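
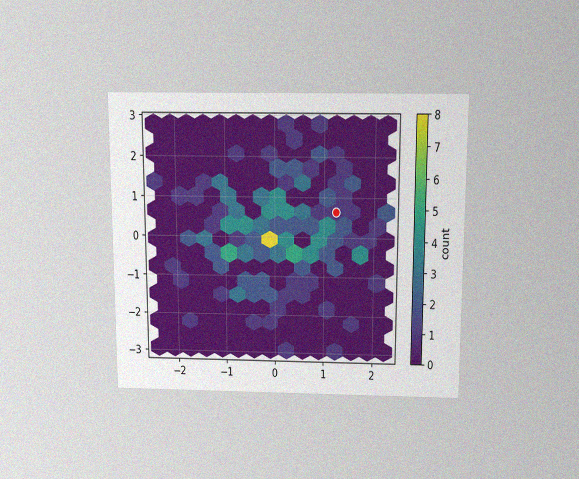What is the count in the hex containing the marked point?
The chart is viewed slightly from above, with some photo noise. The marked hex reads 1 on the colorbar.

1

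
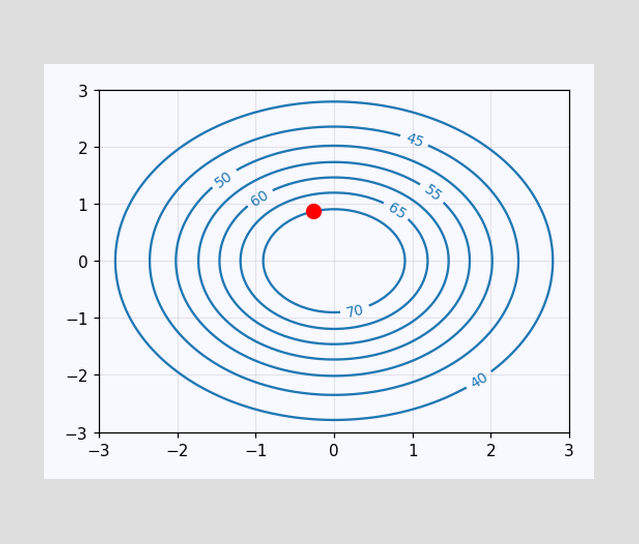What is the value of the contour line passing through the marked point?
70

The marked point sits on the contour labelled 70.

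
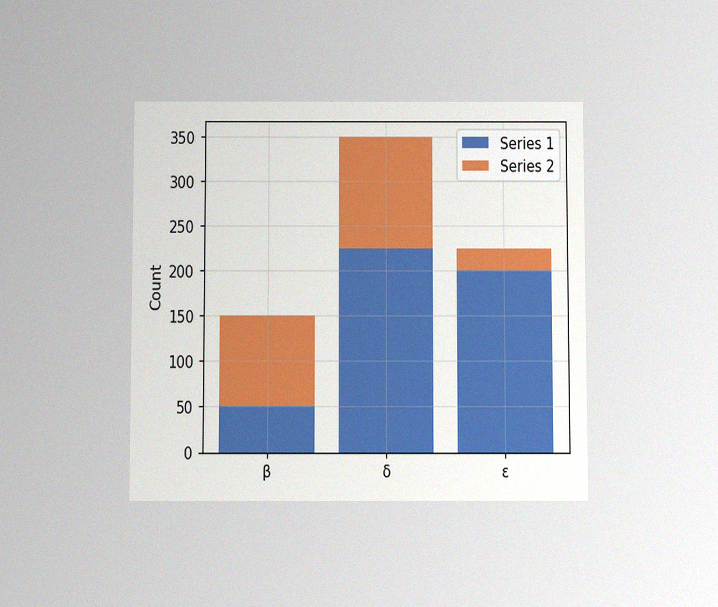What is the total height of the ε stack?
225

The chart is viewed slightly from below, with some photo noise. The ε stack's top reaches 225 on the y-axis.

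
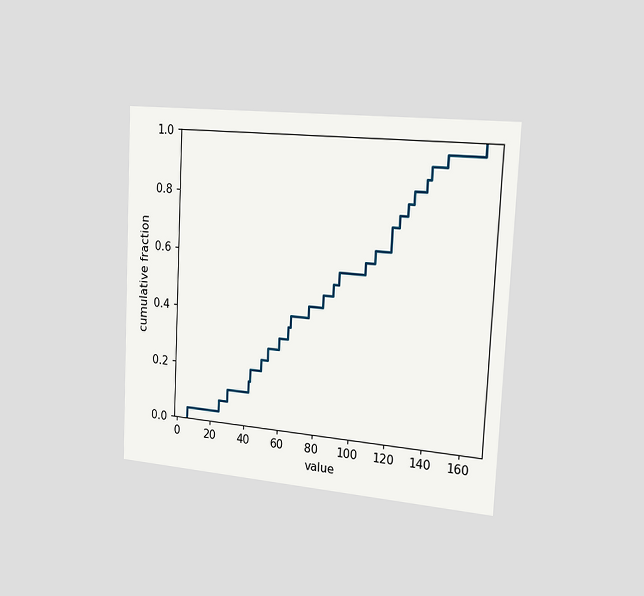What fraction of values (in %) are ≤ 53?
The chart is tilted about 3° clockwise and viewed slightly from the right. At x=53 the ECDF step is at 28%.

28%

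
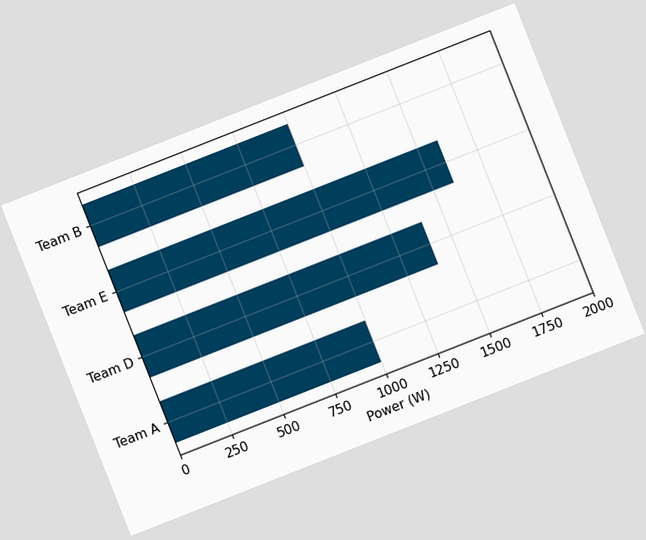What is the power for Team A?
1000W

The chart is tilted about 22° counter-clockwise. Reading along the chart's x-axis, the Team A bar reaches 1000W.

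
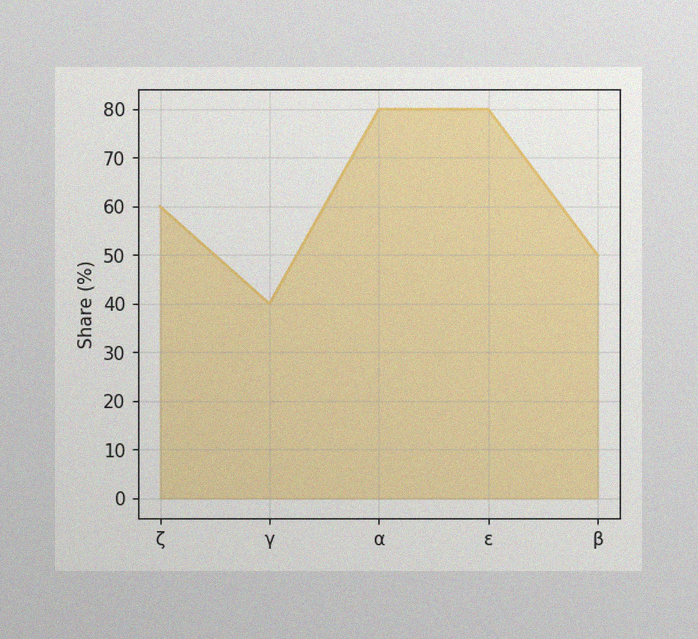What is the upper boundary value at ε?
The image has some photo noise and uneven lighting. At ε the upper boundary is at 80%.

80%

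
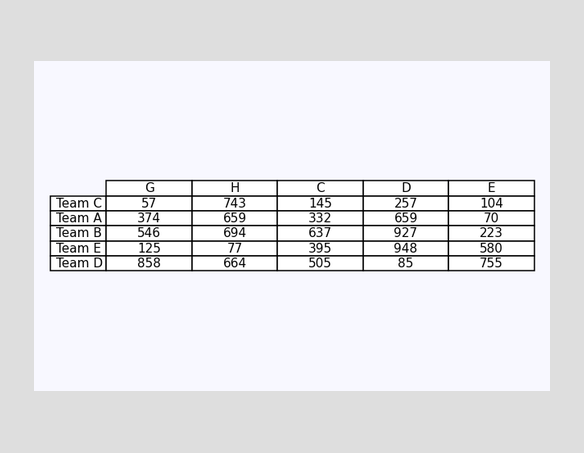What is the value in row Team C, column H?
The (Team C, H) cell reads 743.

743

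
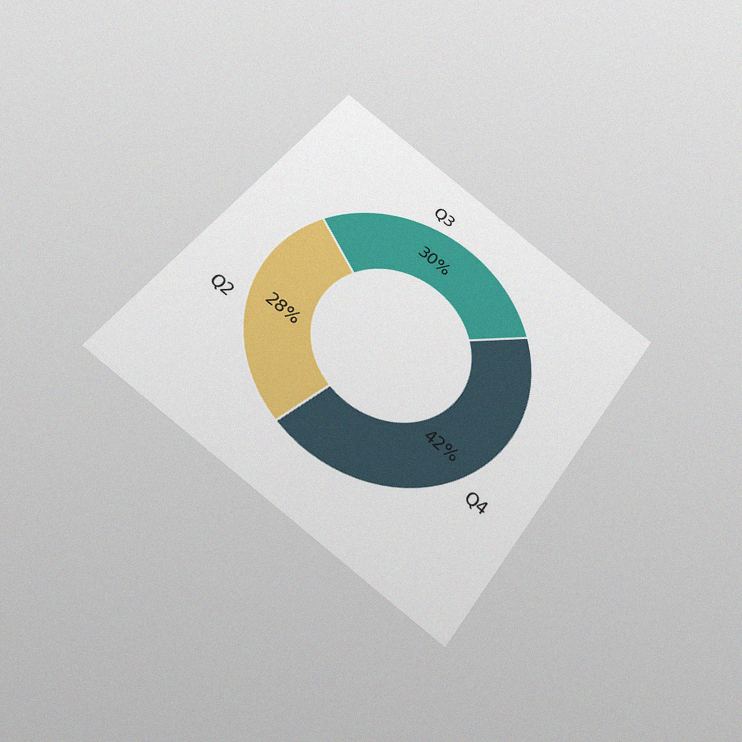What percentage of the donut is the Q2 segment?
The chart is tilted about 35° clockwise and viewed slightly from below, with some photo noise. The Q2 segment takes up 28% of the ring.

28%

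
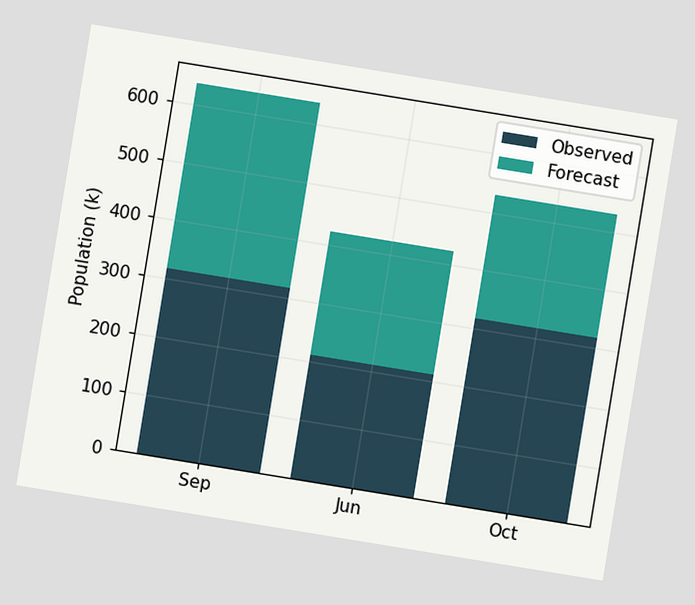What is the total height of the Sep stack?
636k

The chart is tilted about 9° clockwise. The Sep stack's top reaches 636k on the y-axis.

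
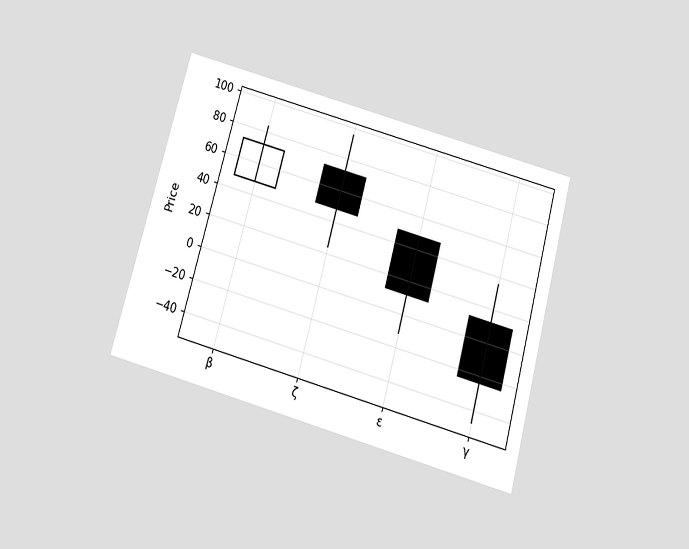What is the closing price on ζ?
The chart is tilted about 15° clockwise and viewed slightly from below. The ζ candle closes at 48.

48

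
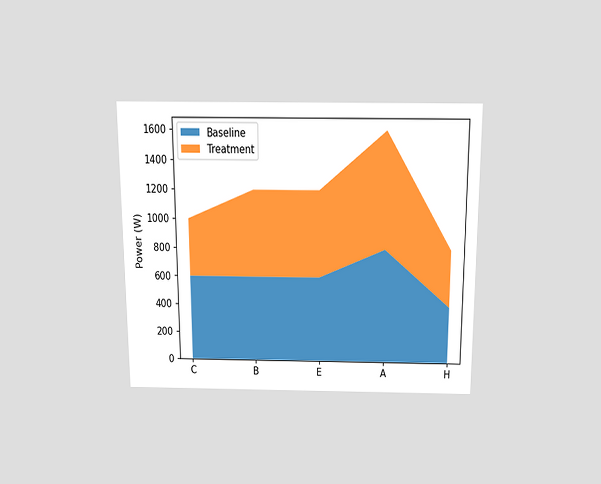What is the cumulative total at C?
1000W

The chart is viewed slightly from above. The stacked total at C reaches 1000W.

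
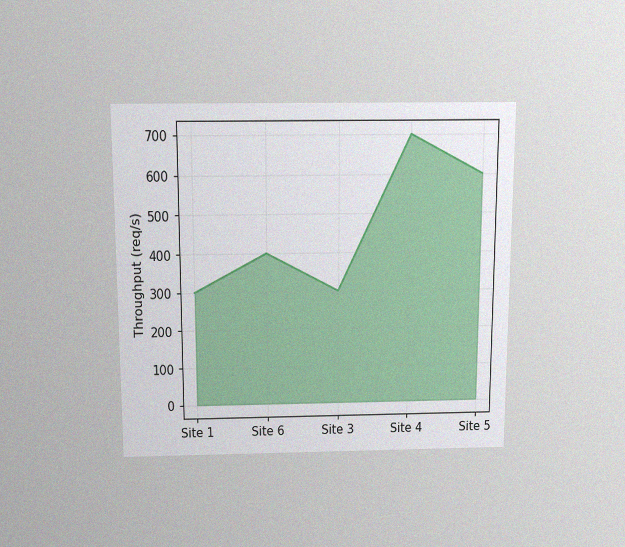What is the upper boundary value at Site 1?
The chart is viewed slightly from above, with some photo noise. At Site 1 the upper boundary is at 300req/s.

300req/s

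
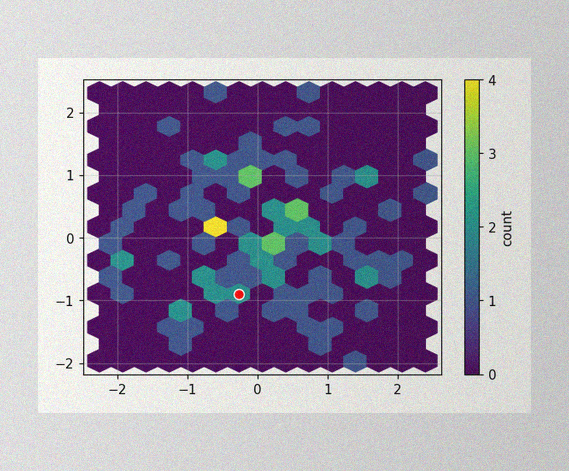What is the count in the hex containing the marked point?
2

The image has some photo noise and uneven lighting. The marked hex reads 2 on the colorbar.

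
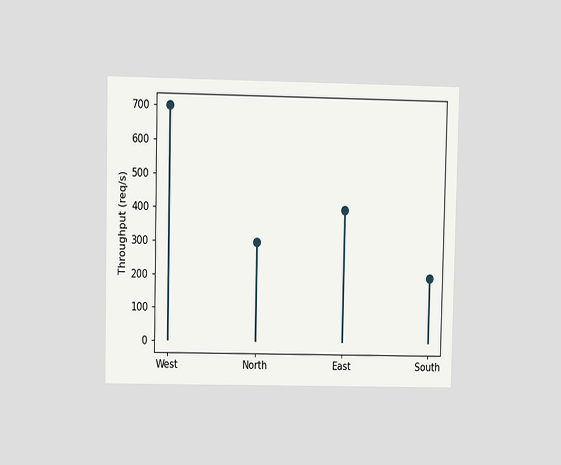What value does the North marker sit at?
The chart is viewed at a slight angle. The North marker sits at 300req/s.

300req/s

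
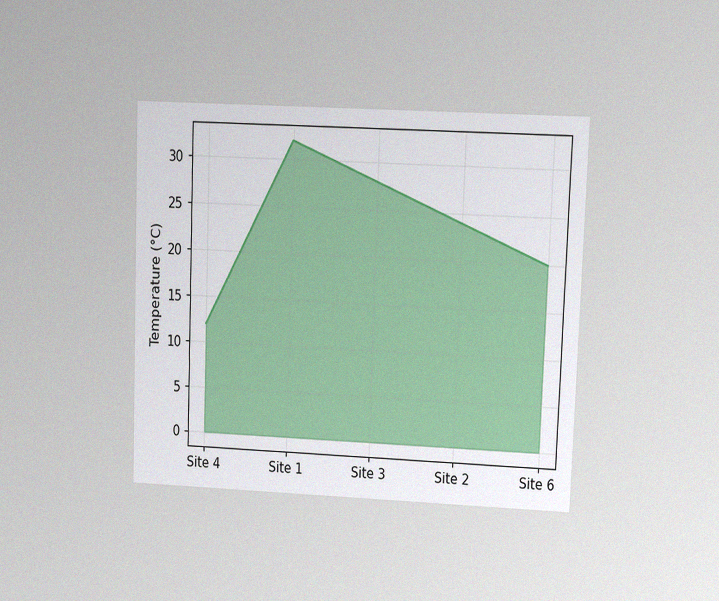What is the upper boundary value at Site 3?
28°C

The chart is tilted about 2° clockwise and viewed at a slight angle, with some photo noise. At Site 3 the upper boundary is at 28°C.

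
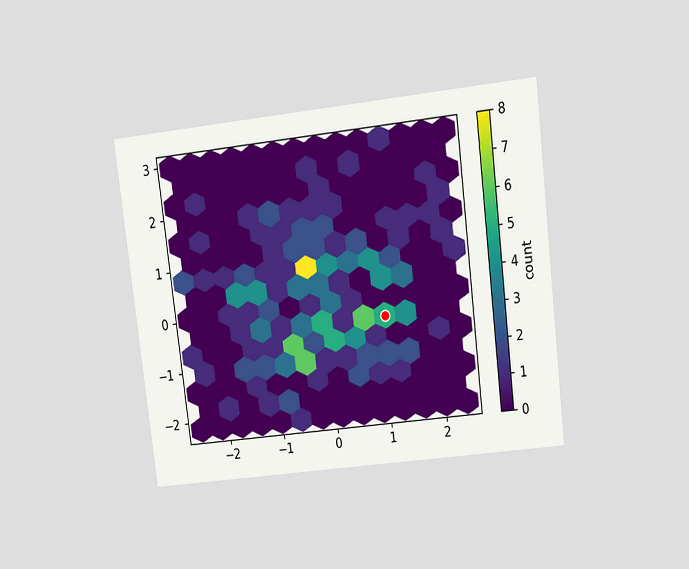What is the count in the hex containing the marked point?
5

The chart is tilted about 7° counter-clockwise and viewed at a slight angle. The marked hex reads 5 on the colorbar.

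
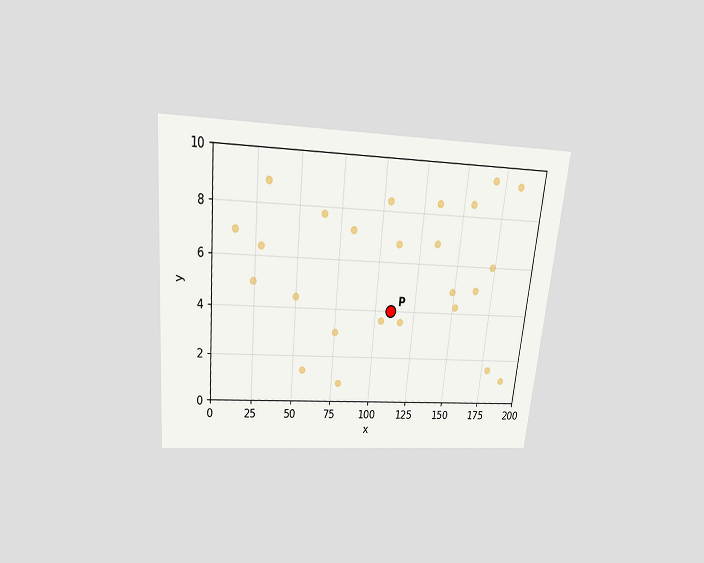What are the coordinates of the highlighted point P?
(110, 4)

The chart is tilted about 5° clockwise and viewed slightly from above. Following the gridlines from P to each axis, P sits at (110, 4).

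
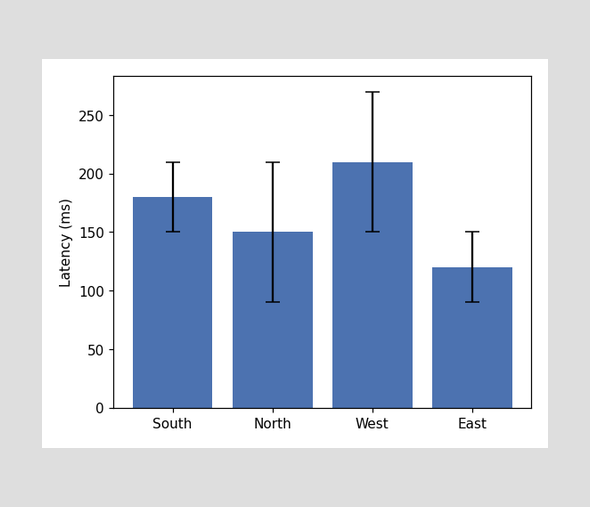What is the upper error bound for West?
270ms

The West bar's upper whisker reaches 270ms.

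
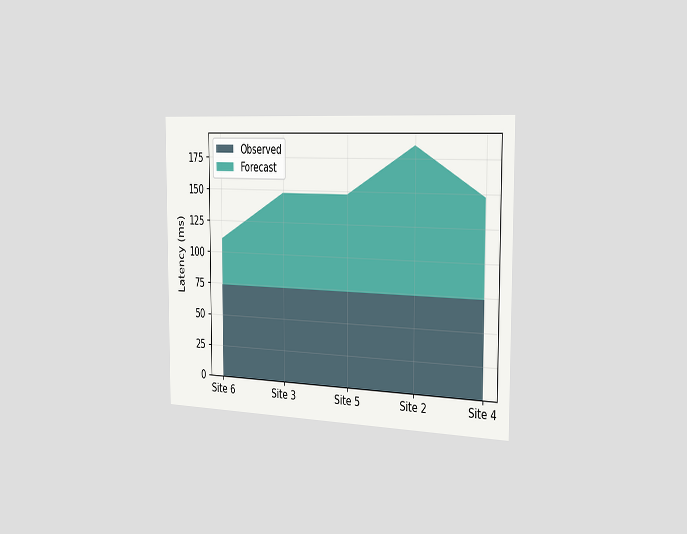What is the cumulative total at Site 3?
148ms

The chart is viewed slightly from the right. The stacked total at Site 3 reaches 148ms.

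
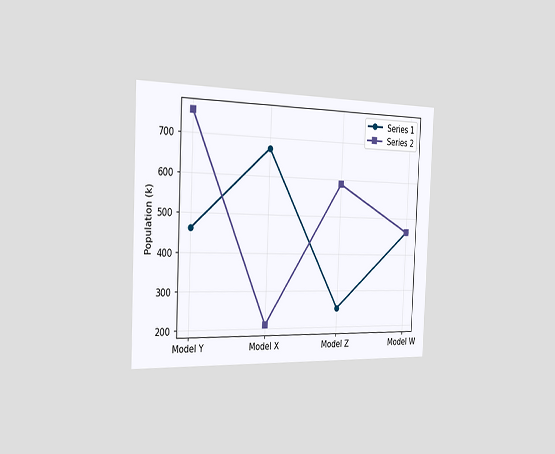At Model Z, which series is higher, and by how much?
The chart is tilted about 2° clockwise and viewed slightly from the left. At Model Z, Series 2 sits above the other line by 336k.

Series 2, by 336k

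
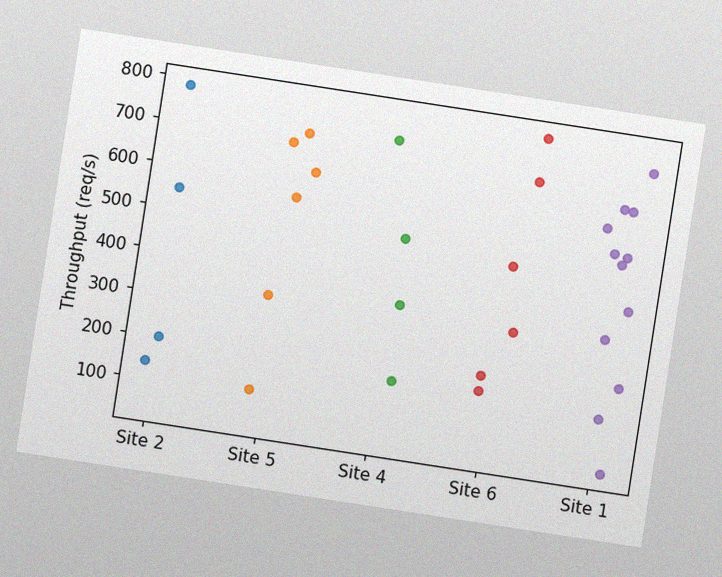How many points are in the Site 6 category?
The chart is tilted about 9° clockwise, with some photo noise. Counting the markers in the Site 6 column gives 6.

6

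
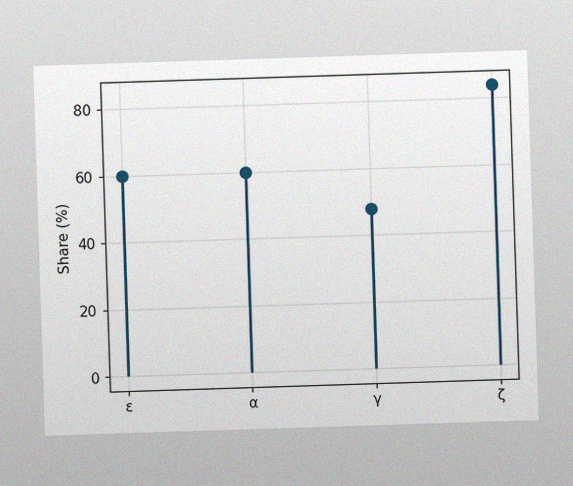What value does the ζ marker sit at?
84%

The image has some photo noise and uneven lighting. The ζ marker sits at 84%.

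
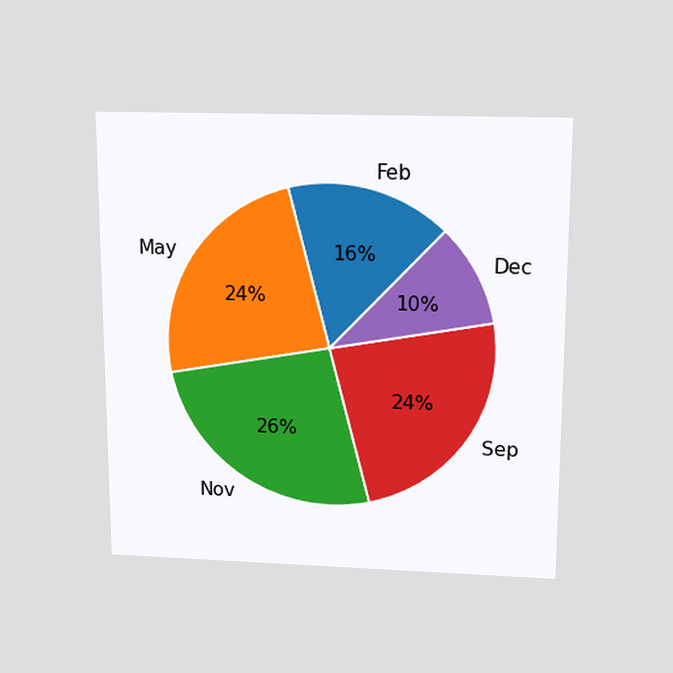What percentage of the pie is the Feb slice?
The chart is viewed slightly from above. The Feb slice takes up 16% of the pie.

16%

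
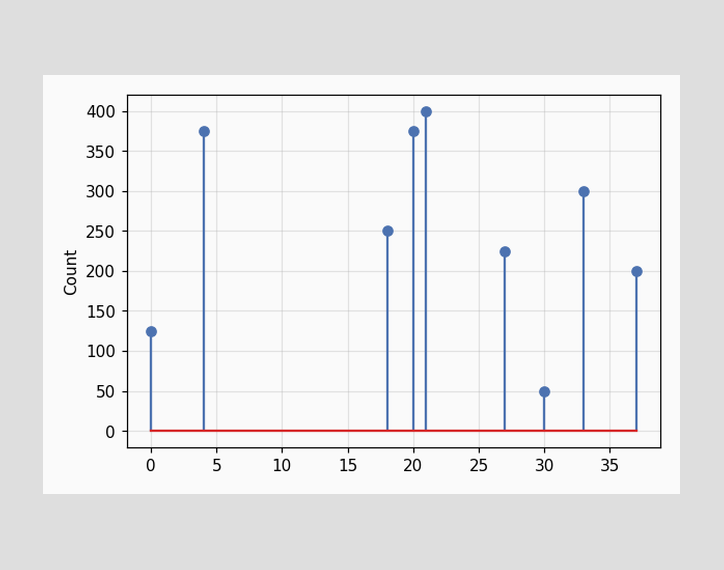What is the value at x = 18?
250

The stem at x=18 reaches 250.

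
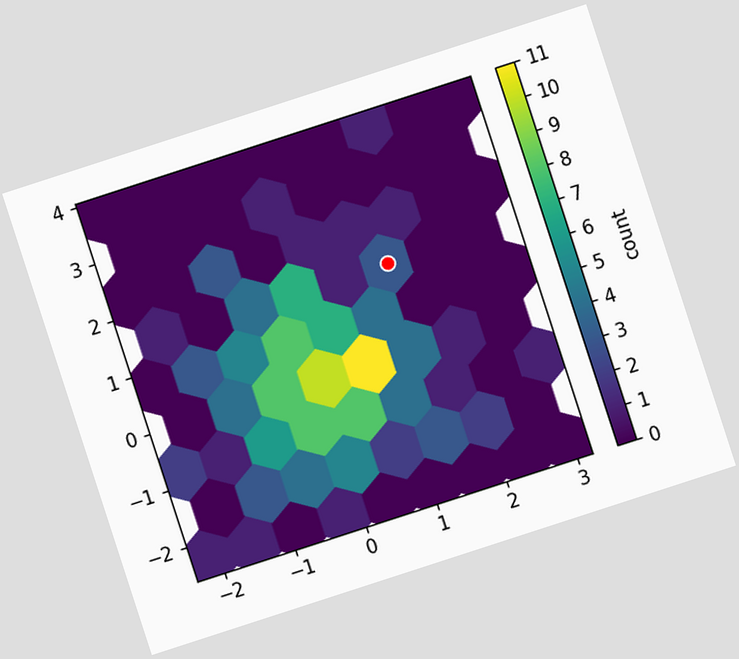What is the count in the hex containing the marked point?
The chart is tilted about 18° counter-clockwise. The marked hex reads 3 on the colorbar.

3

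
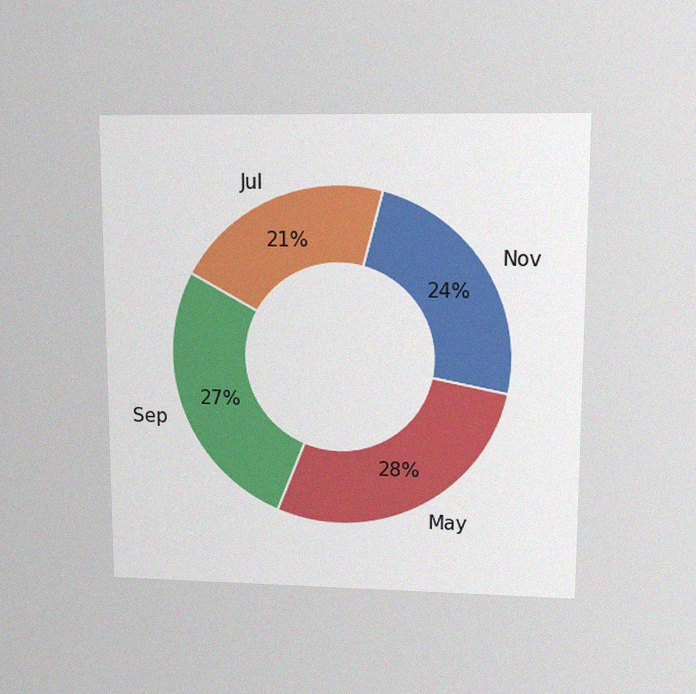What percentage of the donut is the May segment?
28%

The chart is viewed at a slight angle, with some photo noise. The May segment takes up 28% of the ring.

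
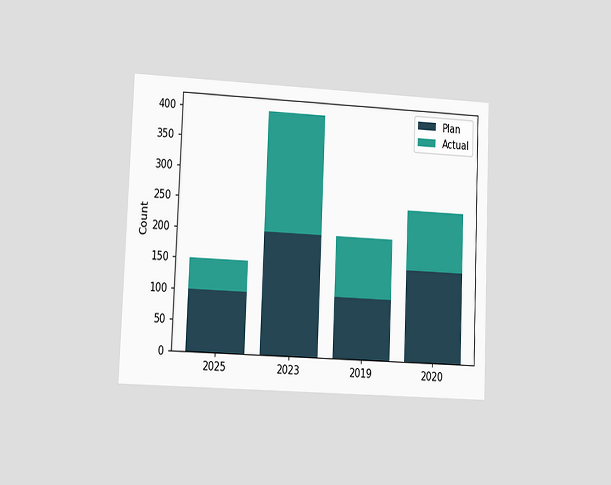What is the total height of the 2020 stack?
250

The chart is tilted about 2° clockwise and viewed at a slight angle. The 2020 stack's top reaches 250 on the y-axis.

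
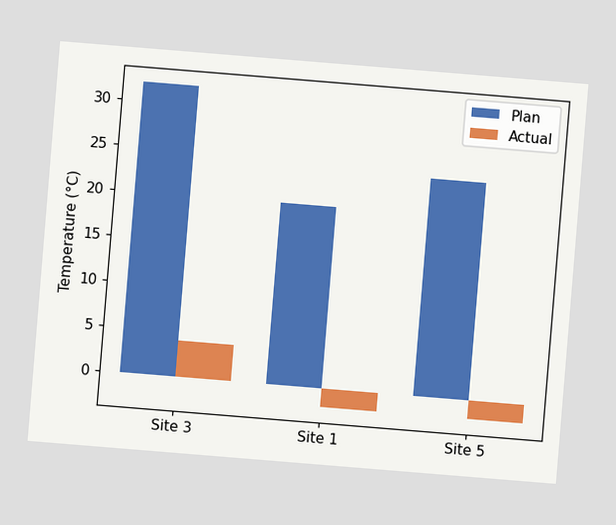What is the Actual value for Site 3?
The chart is tilted about 5° clockwise. The Actual bar at Site 3 reaches 4°C on the y-axis.

4°C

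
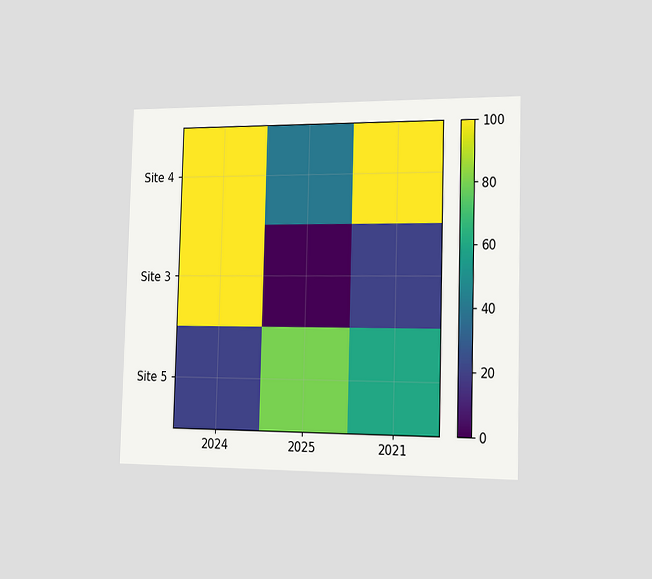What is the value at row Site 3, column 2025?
0

The chart is viewed slightly from the right. Matching cell (Site 3, 2025) against the colorbar gives 0.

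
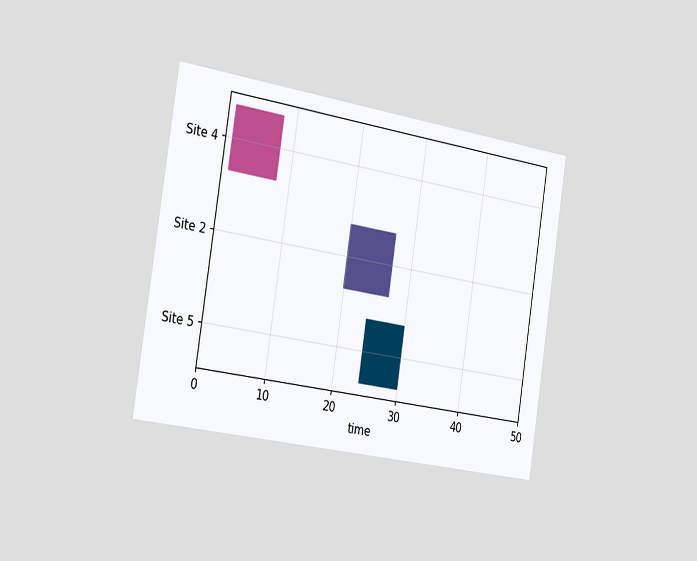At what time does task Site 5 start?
24

The chart is tilted about 9° clockwise and viewed slightly from the left. The Site 5 bar begins at t=24.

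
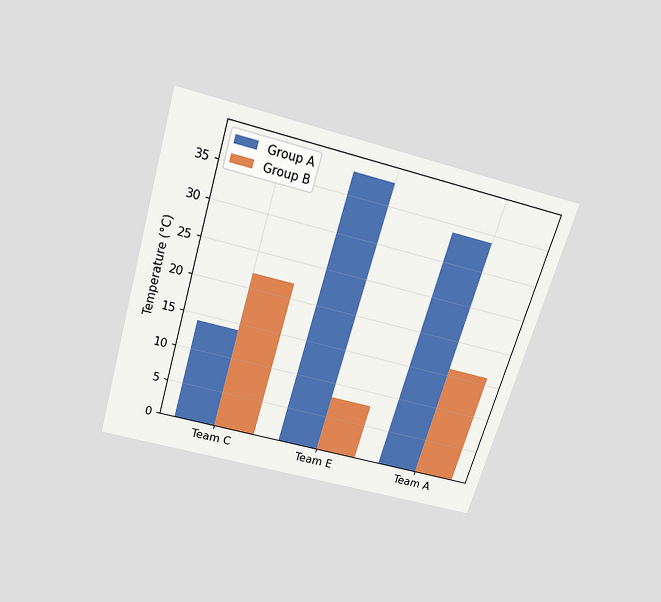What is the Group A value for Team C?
14°C

The chart is tilted about 16° clockwise and viewed slightly from above. The Group A bar at Team C reaches 14°C on the y-axis.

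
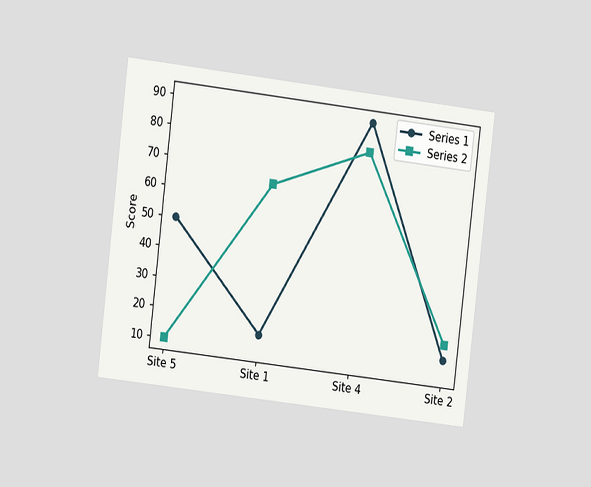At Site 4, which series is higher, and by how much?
The chart is tilted about 7° clockwise and viewed at a slight angle. At Site 4, Series 1 sits above the other line by 10.

Series 1, by 10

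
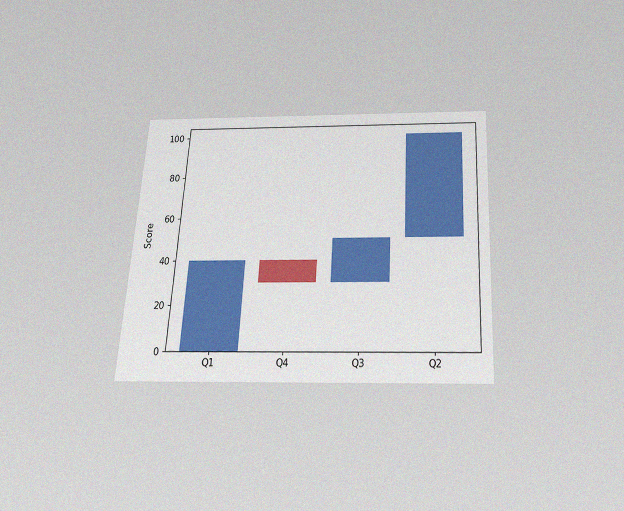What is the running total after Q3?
The chart is tilted about 3° clockwise and viewed slightly from below, with some photo noise. After Q3 the running total reaches 50.

50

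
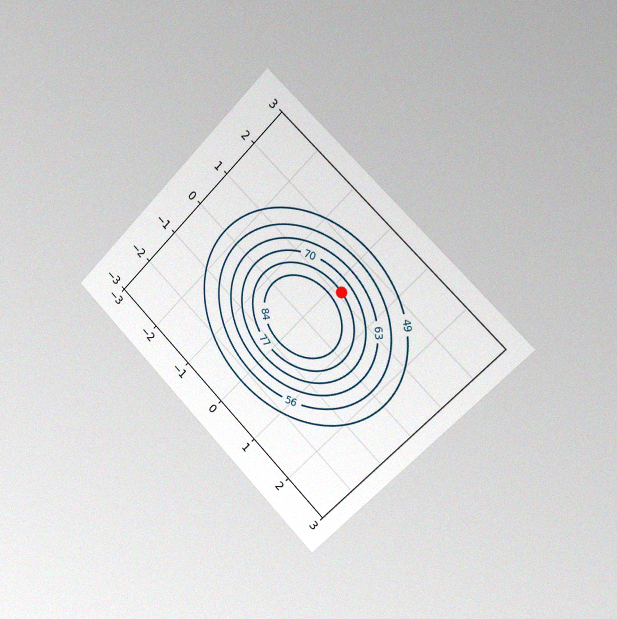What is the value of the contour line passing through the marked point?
77

The chart is tilted about 45° clockwise and viewed slightly from the right, with some photo noise. The marked point sits on the contour labelled 77.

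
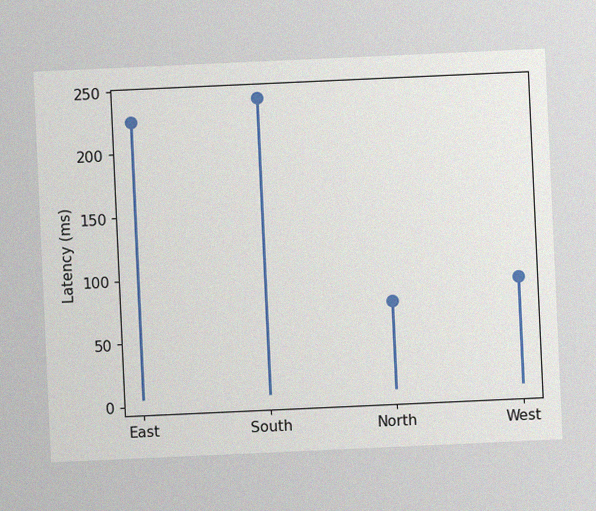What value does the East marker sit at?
The chart is tilted about 3° counter-clockwise, with some photo noise. The East marker sits at 225ms.

225ms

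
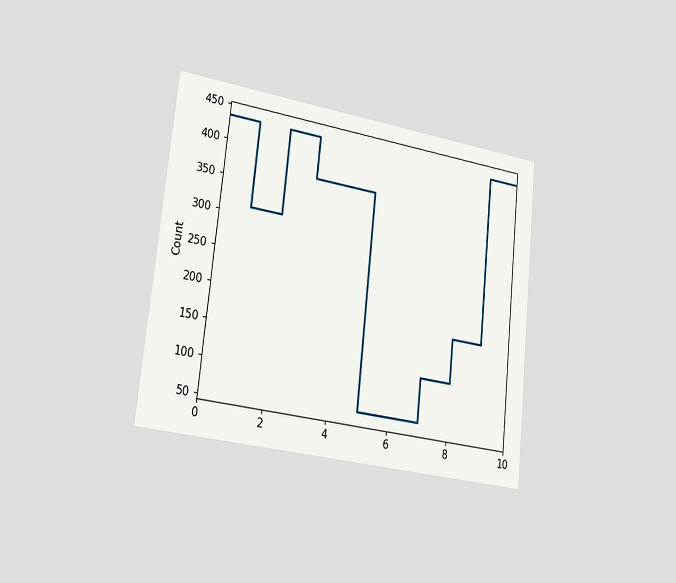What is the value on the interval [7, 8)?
The chart is tilted about 6° clockwise and viewed slightly from the left. On [7, 8) the step sits at 124.

124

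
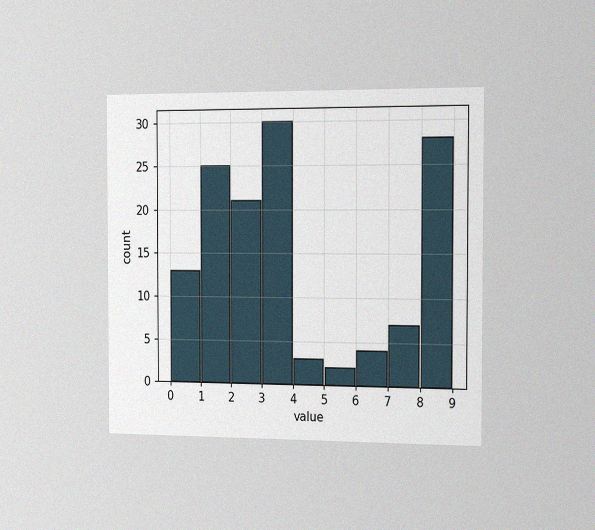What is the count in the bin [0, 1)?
The chart is viewed slightly from the right, with some photo noise. The [0, 1) bin has height 13.

13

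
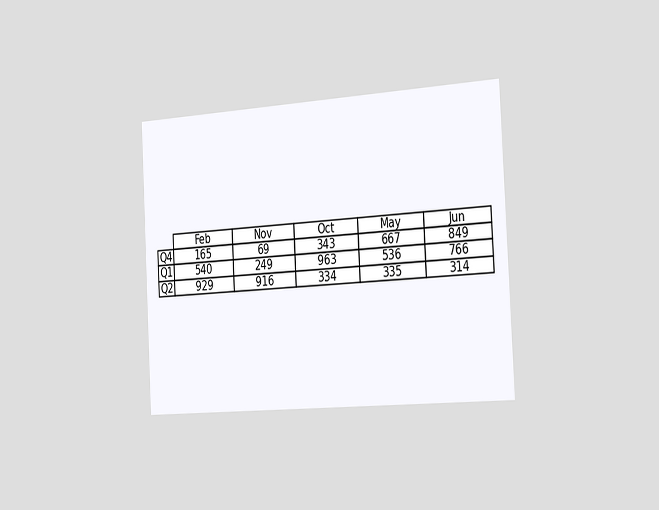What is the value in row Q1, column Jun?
766

The chart is tilted about 3° counter-clockwise and viewed slightly from the right. The (Q1, Jun) cell reads 766.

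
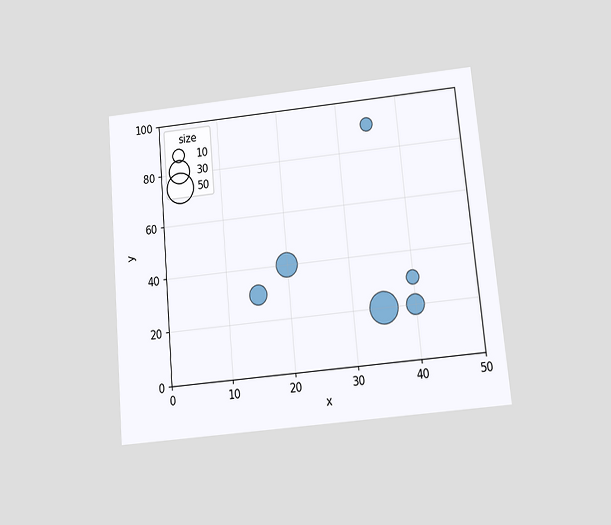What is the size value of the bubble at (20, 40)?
30

The chart is tilted about 5° counter-clockwise and viewed slightly from below. Matching the bubble at (20, 40) against the size legend gives 30.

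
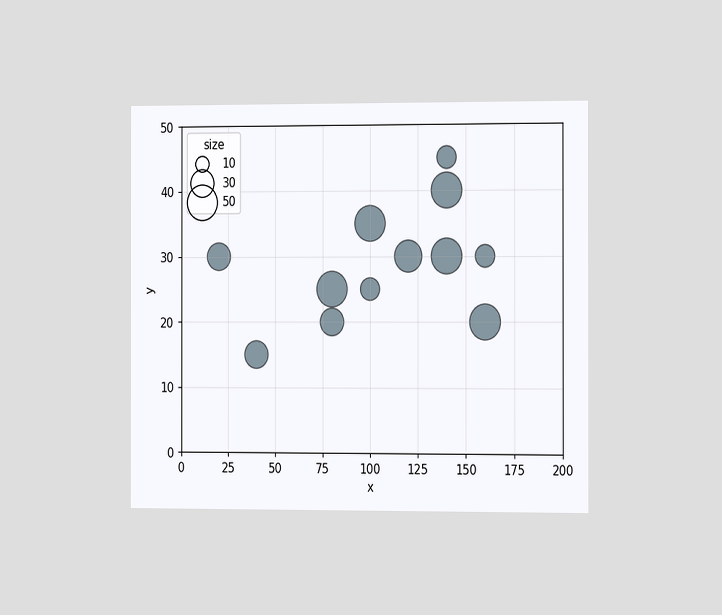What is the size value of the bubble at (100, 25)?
The chart is viewed slightly from the right. Matching the bubble at (100, 25) against the size legend gives 20.

20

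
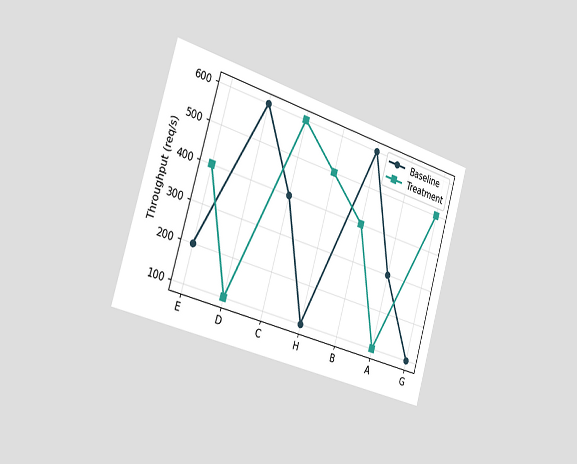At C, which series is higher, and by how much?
Treatment, by 200req/s

The chart is tilted about 16° clockwise and viewed slightly from the left. At C, Treatment sits above the other line by 200req/s.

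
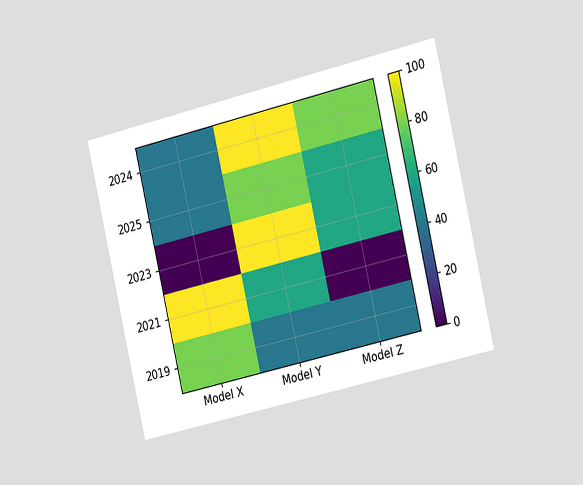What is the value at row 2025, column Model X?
The chart is tilted about 13° counter-clockwise and viewed slightly from the right. Matching cell (2025, Model X) against the colorbar gives 40.

40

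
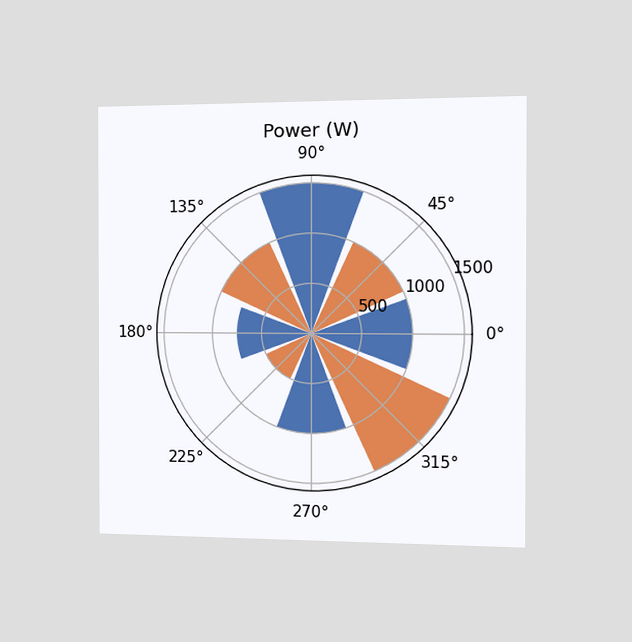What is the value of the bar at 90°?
The chart is viewed slightly from the right. The bar at 90° reaches 1500W on the radial axis.

1500W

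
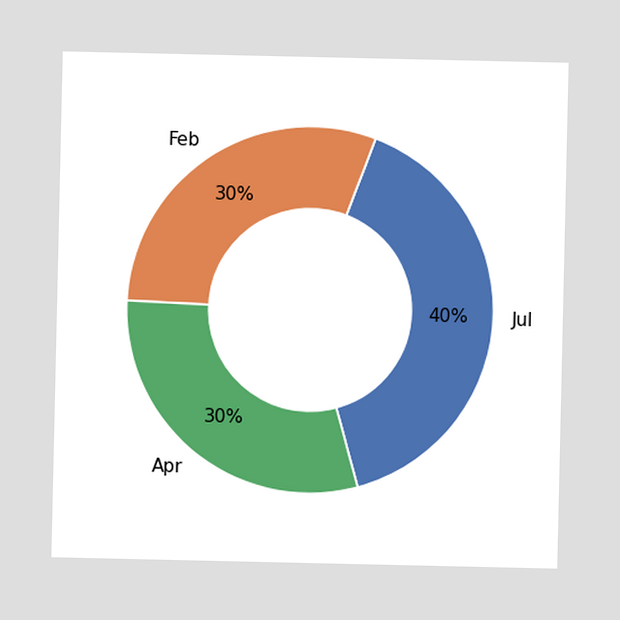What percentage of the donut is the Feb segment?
The Feb segment takes up 30% of the ring.

30%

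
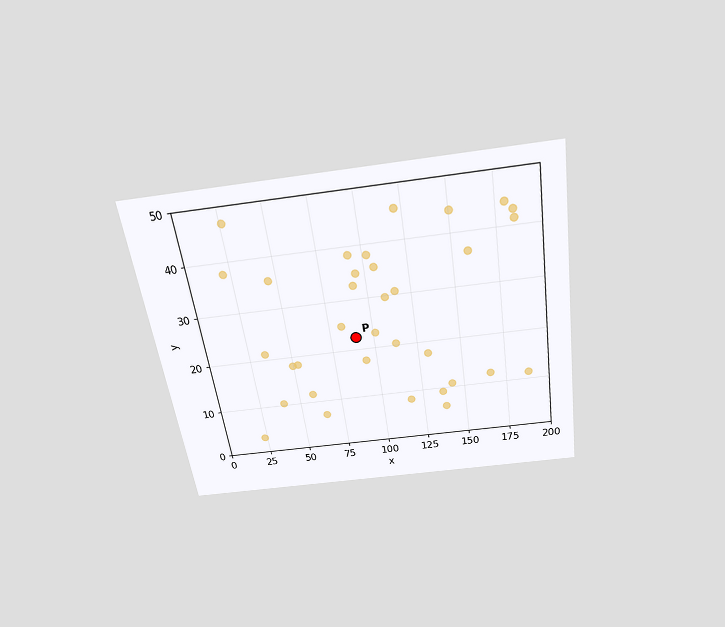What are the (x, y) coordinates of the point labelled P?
(90, 22.5)

The chart is tilted about 9° counter-clockwise and viewed slightly from above. Following the gridlines from P to each axis, P sits at (90, 22.5).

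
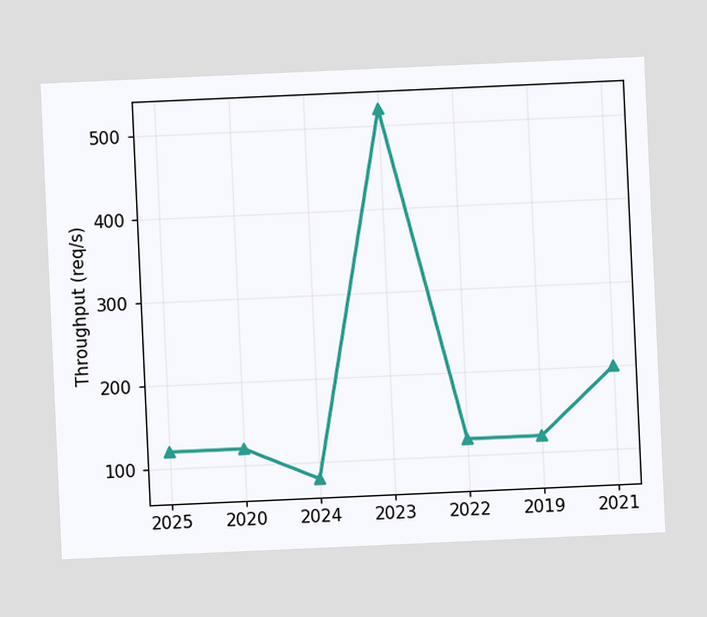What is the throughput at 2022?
The chart is tilted about 3° counter-clockwise. At 2022, the line is at 120req/s.

120req/s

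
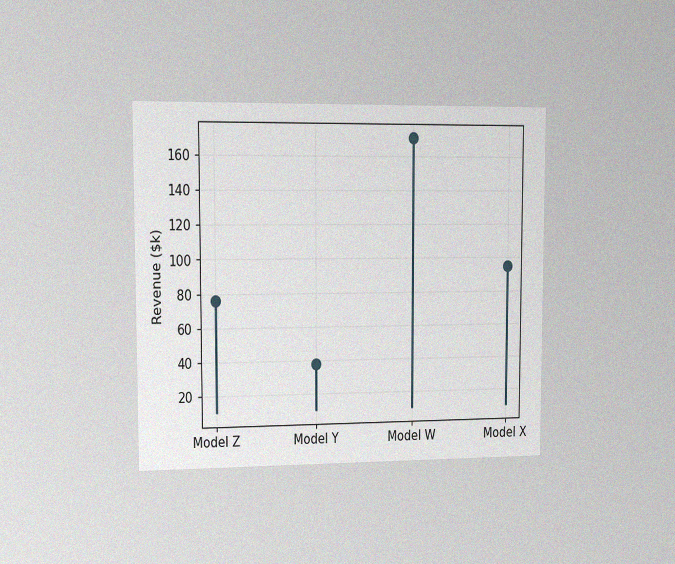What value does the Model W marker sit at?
$171k

The chart is viewed slightly from the left, with some photo noise. The Model W marker sits at $171k.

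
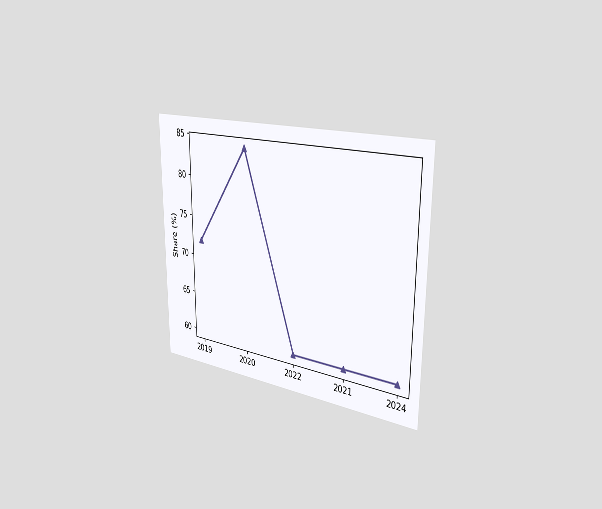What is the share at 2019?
The chart is viewed slightly from the right. At 2019, the line is at 72%.

72%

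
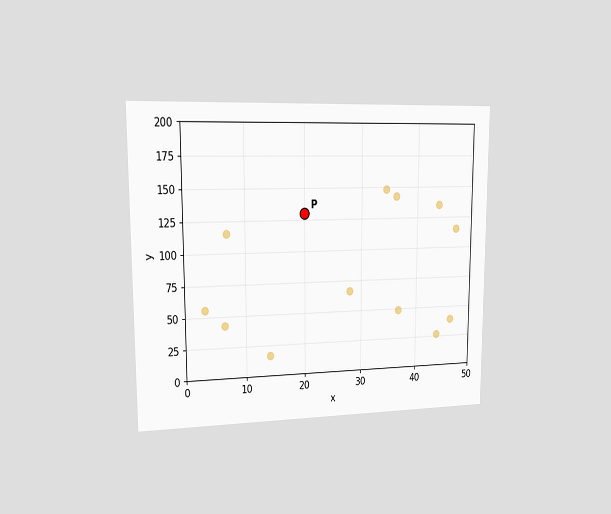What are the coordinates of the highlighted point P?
The chart is viewed slightly from the left. Following the gridlines from P to each axis, P sits at (20, 130).

(20, 130)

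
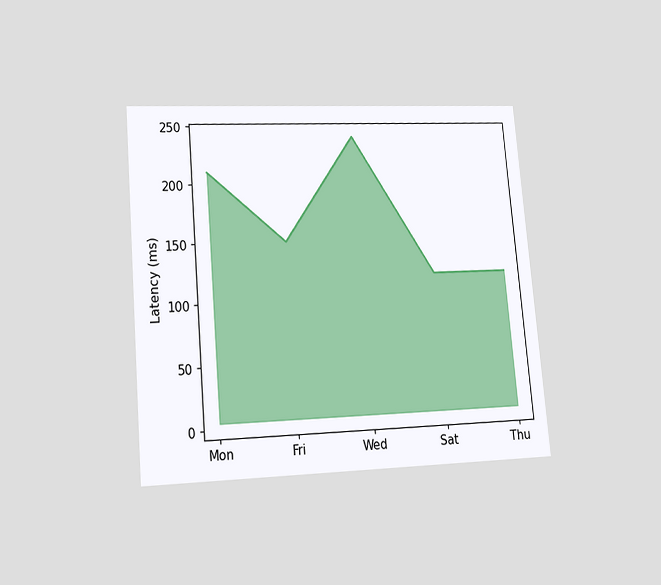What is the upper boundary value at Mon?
The chart is tilted about 5° counter-clockwise and viewed at a slight angle. At Mon the upper boundary is at 210ms.

210ms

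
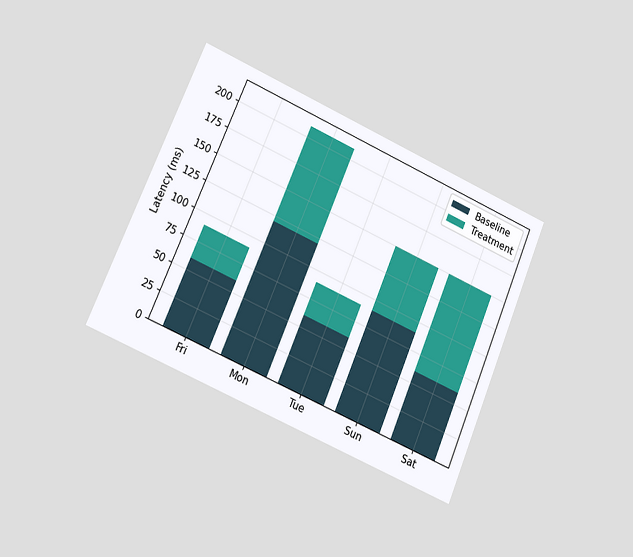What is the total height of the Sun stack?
The chart is tilted about 23° clockwise and viewed at a slight angle. The Sun stack's top reaches 150ms on the y-axis.

150ms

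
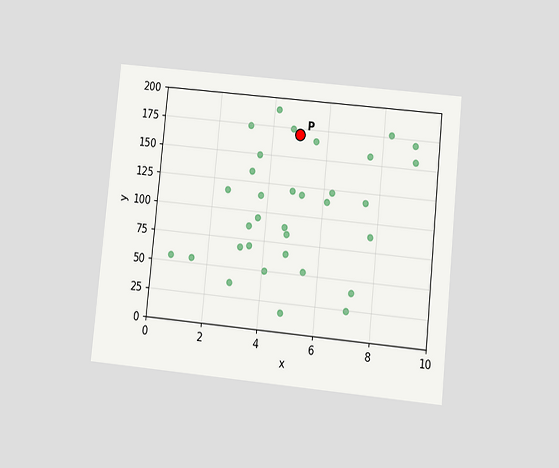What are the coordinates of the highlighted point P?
The chart is tilted about 6° clockwise and viewed at a slight angle. Following the gridlines from P to each axis, P sits at (5, 170).

(5, 170)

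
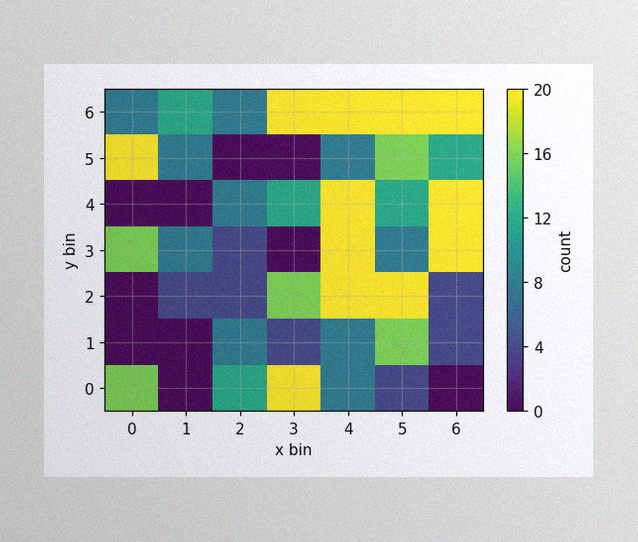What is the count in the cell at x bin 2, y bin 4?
8

The image has some photo noise and uneven lighting. Matching the cell (2, 4) against the colorbar gives 8.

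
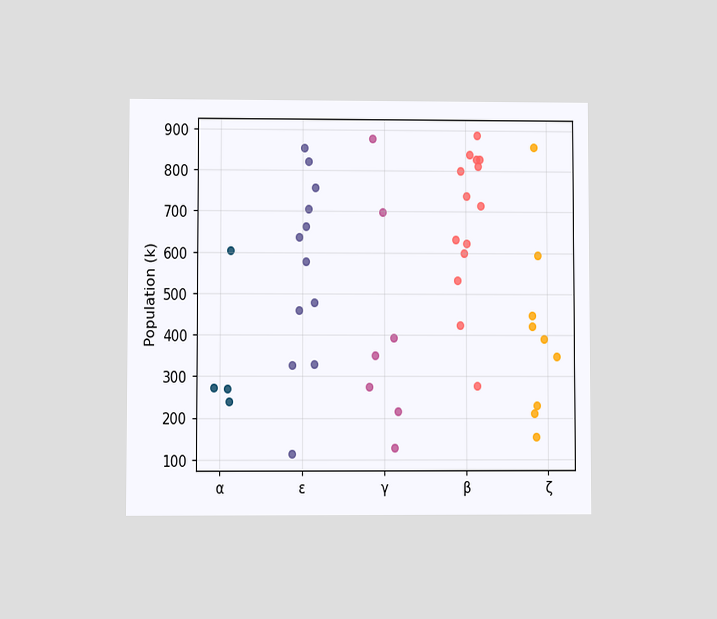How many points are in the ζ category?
The chart is viewed at a slight angle. Counting the markers in the ζ column gives 9.

9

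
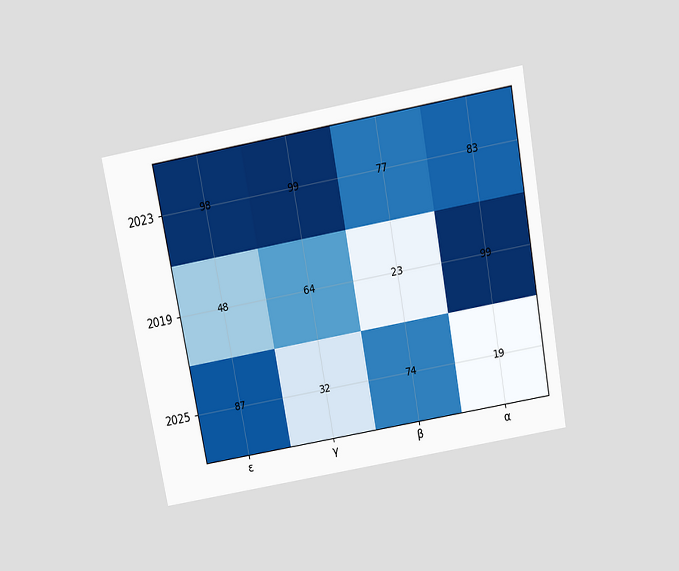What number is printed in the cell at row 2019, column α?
99

The chart is tilted about 10° counter-clockwise and viewed slightly from above. The (2019, α) cell reads 99.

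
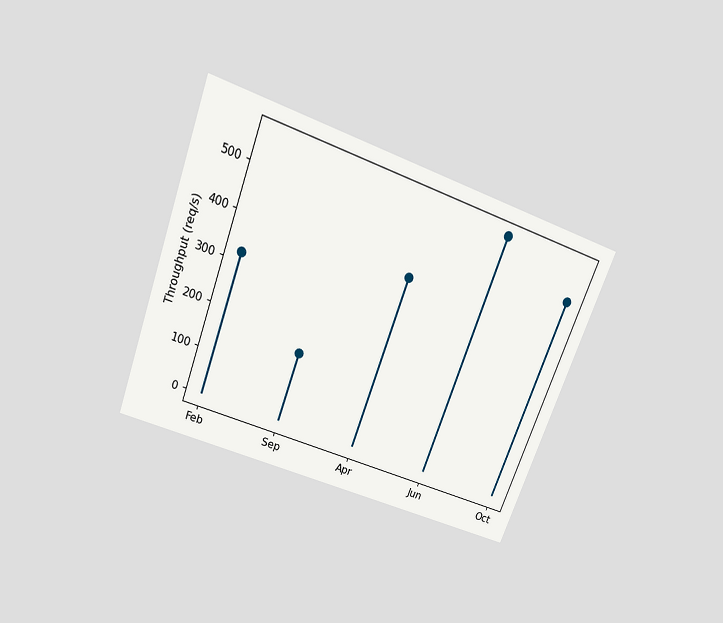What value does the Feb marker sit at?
The chart is tilted about 21° clockwise and viewed slightly from above. The Feb marker sits at 320req/s.

320req/s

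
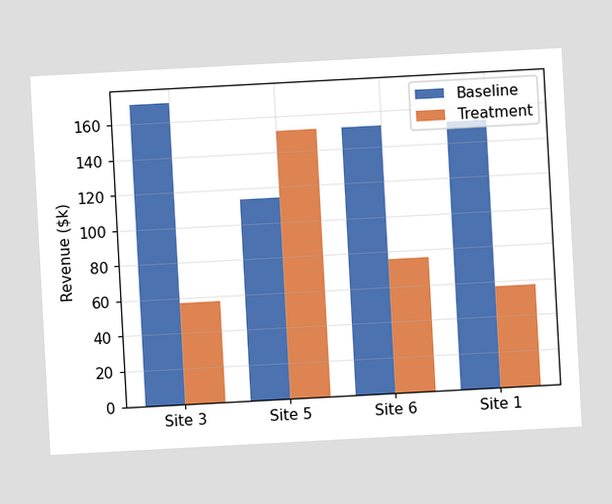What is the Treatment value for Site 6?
$76k

The chart is tilted about 3° counter-clockwise. The Treatment bar at Site 6 reaches $76k on the y-axis.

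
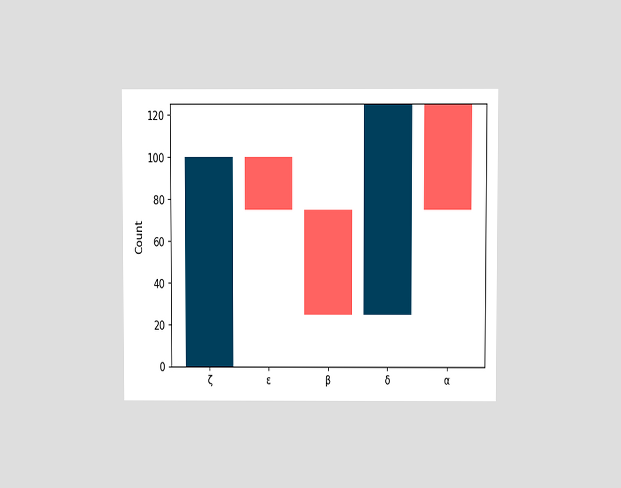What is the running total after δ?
The chart is viewed at a slight angle. After δ the running total reaches 125.

125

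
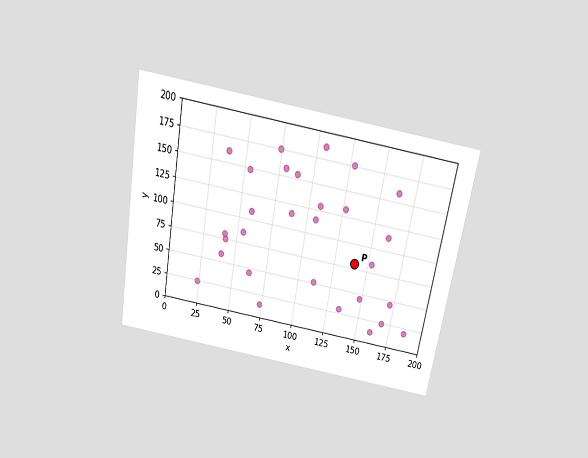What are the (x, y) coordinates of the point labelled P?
The chart is tilted about 10° clockwise and viewed slightly from above. Following the gridlines from P to each axis, P sits at (140, 80).

(140, 80)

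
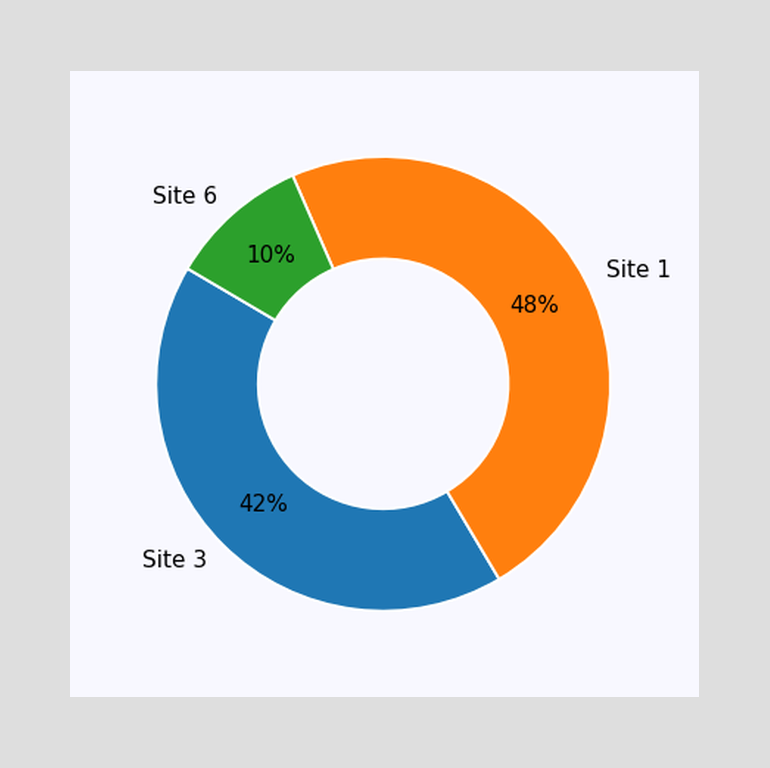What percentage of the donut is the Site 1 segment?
The Site 1 segment takes up 48% of the ring.

48%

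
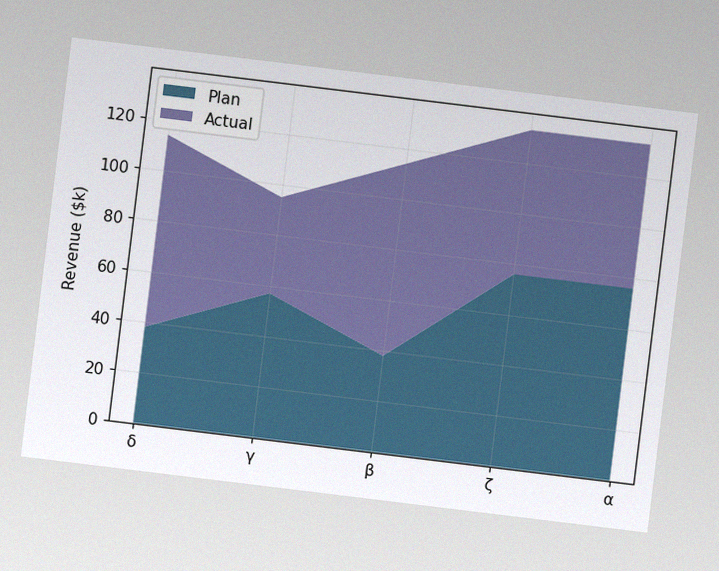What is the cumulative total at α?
The chart is tilted about 7° clockwise, with some photo noise. The stacked total at α reaches $133k.

$133k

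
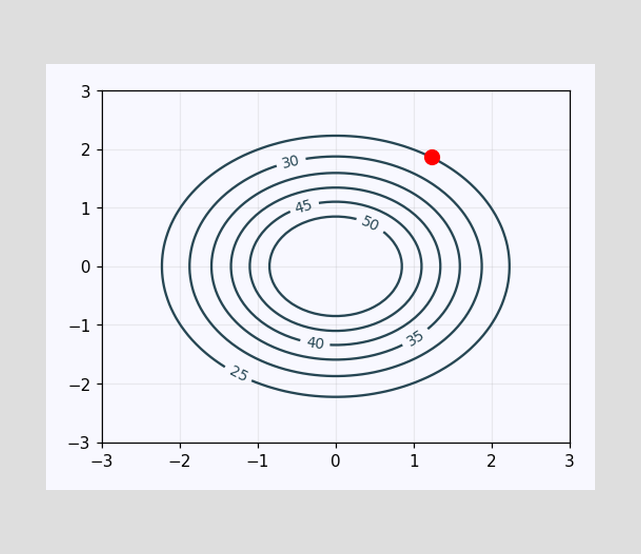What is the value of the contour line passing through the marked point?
25

The marked point sits on the contour labelled 25.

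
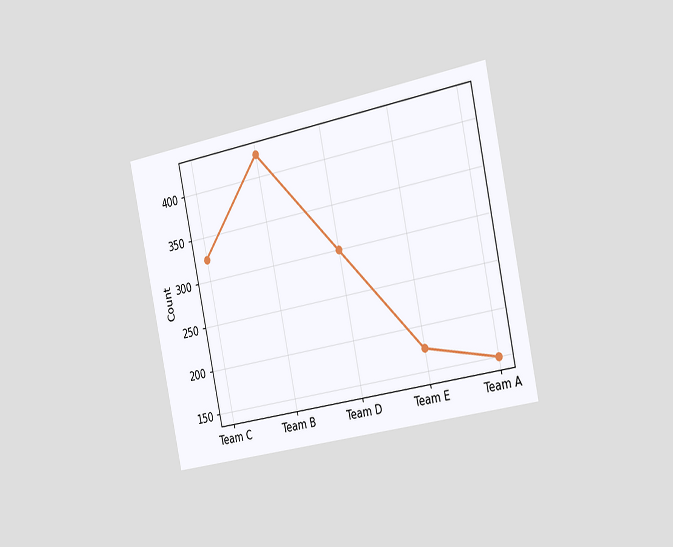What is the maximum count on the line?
425

The chart is tilted about 12° counter-clockwise and viewed slightly from the right. The highest point is at Team B, and reading across to the y-axis gives 425.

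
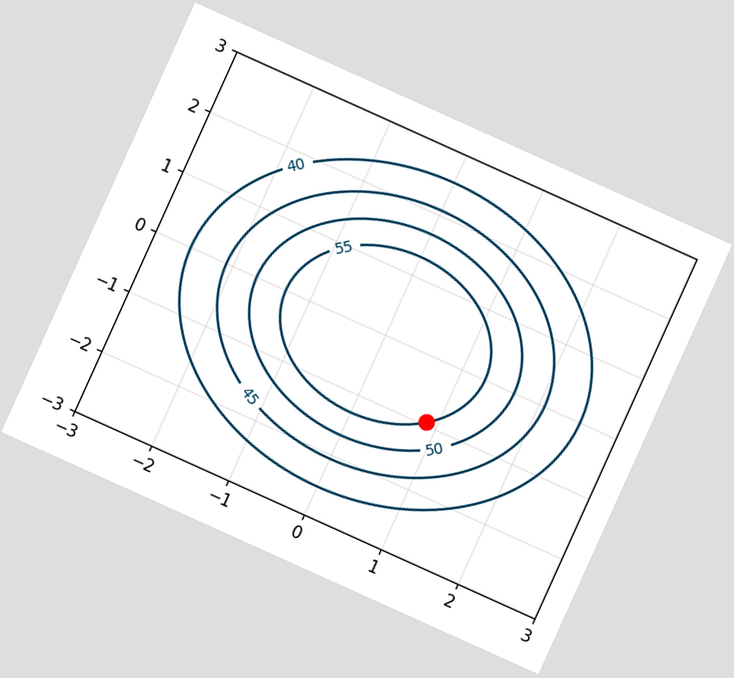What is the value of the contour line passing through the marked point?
55

The chart is tilted about 24° clockwise. The marked point sits on the contour labelled 55.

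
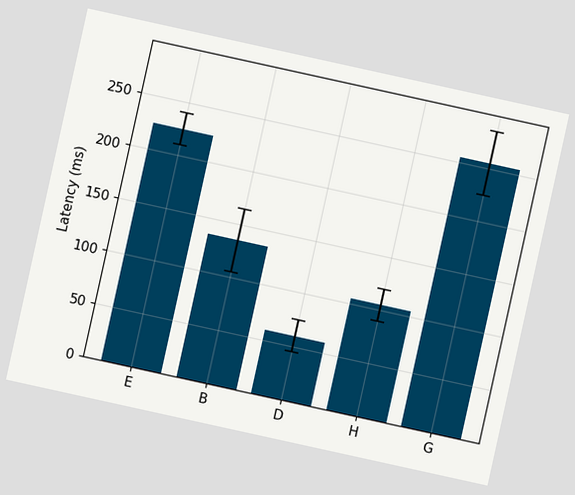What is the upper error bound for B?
The chart is tilted about 12° clockwise. The B bar's upper whisker reaches 165ms.

165ms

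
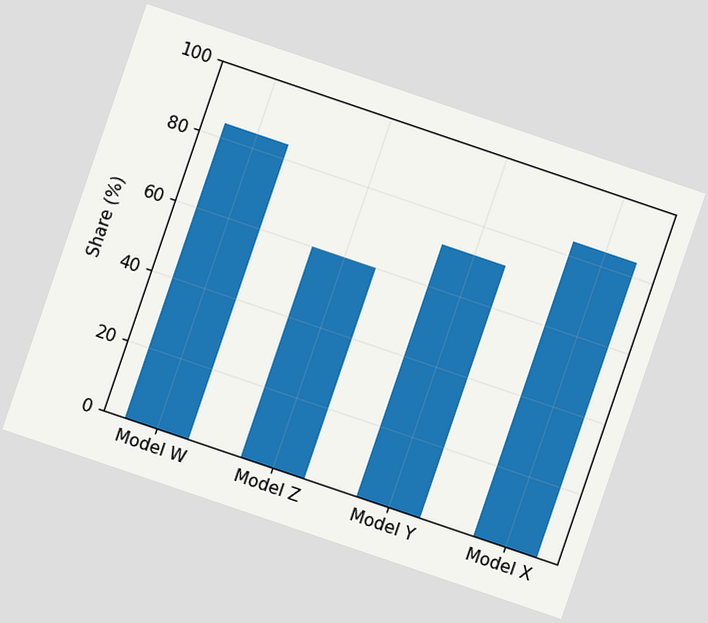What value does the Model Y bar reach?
The chart is tilted about 19° clockwise. Reading along the chart's y-axis, the Model Y bar reaches 72%.

72%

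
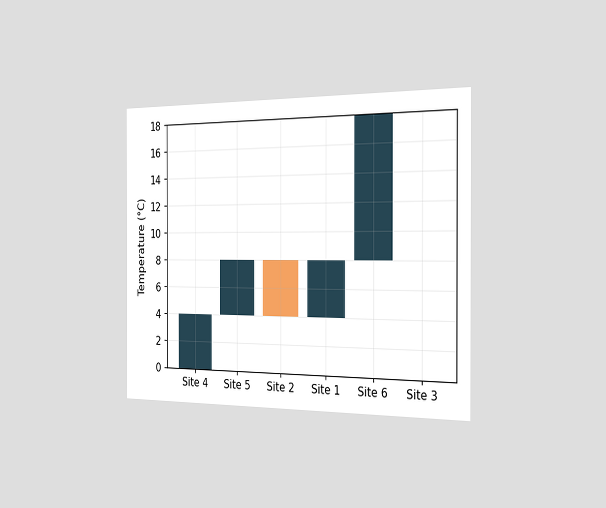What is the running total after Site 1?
8°C

The chart is viewed slightly from the right. After Site 1 the running total reaches 8°C.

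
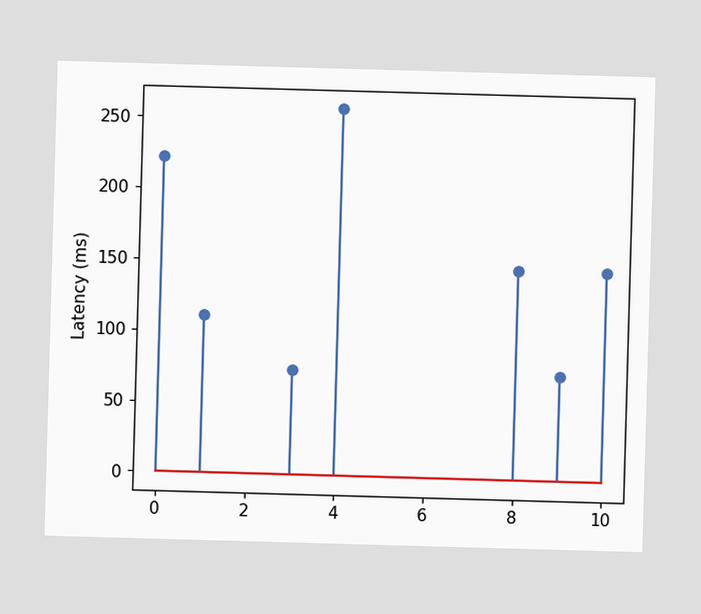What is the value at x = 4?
259ms

The stem at x=4 reaches 259ms.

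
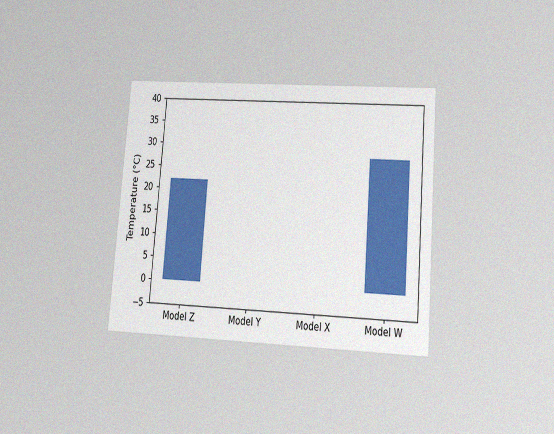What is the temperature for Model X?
0°C

The chart is tilted about 5° clockwise and viewed at a slight angle, with some photo noise. Reading along the chart's y-axis, the Model X bar reaches 0°C.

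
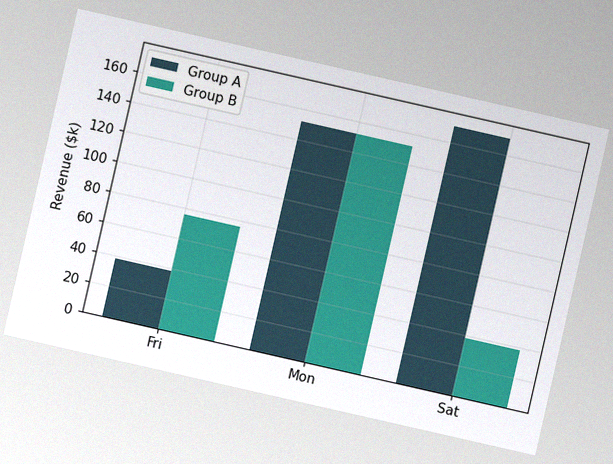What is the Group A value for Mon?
The chart is tilted about 13° clockwise, with some photo noise. The Group A bar at Mon reaches $152k on the y-axis.

$152k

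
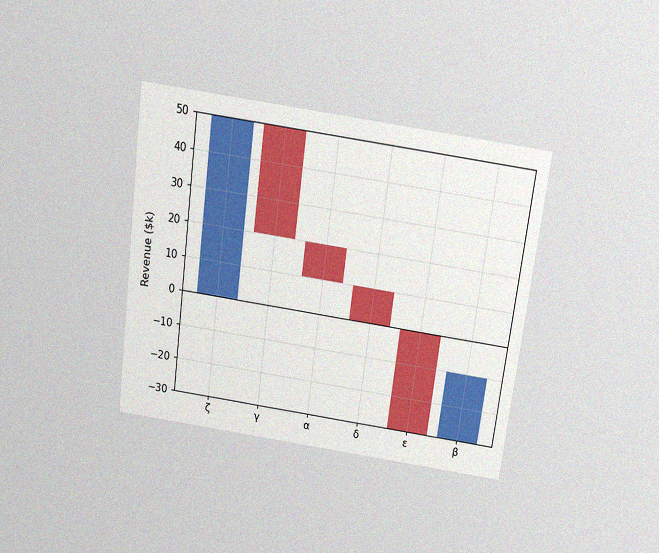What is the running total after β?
The chart is tilted about 7° clockwise and viewed slightly from above, with some photo noise. After β the running total reaches $-10k.

$-10k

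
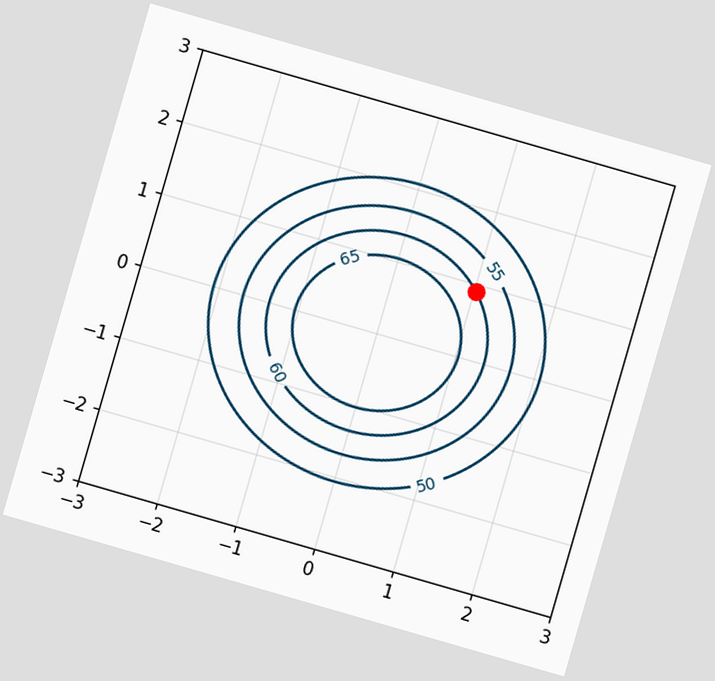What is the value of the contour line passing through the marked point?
60

The chart is tilted about 16° clockwise. The marked point sits on the contour labelled 60.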